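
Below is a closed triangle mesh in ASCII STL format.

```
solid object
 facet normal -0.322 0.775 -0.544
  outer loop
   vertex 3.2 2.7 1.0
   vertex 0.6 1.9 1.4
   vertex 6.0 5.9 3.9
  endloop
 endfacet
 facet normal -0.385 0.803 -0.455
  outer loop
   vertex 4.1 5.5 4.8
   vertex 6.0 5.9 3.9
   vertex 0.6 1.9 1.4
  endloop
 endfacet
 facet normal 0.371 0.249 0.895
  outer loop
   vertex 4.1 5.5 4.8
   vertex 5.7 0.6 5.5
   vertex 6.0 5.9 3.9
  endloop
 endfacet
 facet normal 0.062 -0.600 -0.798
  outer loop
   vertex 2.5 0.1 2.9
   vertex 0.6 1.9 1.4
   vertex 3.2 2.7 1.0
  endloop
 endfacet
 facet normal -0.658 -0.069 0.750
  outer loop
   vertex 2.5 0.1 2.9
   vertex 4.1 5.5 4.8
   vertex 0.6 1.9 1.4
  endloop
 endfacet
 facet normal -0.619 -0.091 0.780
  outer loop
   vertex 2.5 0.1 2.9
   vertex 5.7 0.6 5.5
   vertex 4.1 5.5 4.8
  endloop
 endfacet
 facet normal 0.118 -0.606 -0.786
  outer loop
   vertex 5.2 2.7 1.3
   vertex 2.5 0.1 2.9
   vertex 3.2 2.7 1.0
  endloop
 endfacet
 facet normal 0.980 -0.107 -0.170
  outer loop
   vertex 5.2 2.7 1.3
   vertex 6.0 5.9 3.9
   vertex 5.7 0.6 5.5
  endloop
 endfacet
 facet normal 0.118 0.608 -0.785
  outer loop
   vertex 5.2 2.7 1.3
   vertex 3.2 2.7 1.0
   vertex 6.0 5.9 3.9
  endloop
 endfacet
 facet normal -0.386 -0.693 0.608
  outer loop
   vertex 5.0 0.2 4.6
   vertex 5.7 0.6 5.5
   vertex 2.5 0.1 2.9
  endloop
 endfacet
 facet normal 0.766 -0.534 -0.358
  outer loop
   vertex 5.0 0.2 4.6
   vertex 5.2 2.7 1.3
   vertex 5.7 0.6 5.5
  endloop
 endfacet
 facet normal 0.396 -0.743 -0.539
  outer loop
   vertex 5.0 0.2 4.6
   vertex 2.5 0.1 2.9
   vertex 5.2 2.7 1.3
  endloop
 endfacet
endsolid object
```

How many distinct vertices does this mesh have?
8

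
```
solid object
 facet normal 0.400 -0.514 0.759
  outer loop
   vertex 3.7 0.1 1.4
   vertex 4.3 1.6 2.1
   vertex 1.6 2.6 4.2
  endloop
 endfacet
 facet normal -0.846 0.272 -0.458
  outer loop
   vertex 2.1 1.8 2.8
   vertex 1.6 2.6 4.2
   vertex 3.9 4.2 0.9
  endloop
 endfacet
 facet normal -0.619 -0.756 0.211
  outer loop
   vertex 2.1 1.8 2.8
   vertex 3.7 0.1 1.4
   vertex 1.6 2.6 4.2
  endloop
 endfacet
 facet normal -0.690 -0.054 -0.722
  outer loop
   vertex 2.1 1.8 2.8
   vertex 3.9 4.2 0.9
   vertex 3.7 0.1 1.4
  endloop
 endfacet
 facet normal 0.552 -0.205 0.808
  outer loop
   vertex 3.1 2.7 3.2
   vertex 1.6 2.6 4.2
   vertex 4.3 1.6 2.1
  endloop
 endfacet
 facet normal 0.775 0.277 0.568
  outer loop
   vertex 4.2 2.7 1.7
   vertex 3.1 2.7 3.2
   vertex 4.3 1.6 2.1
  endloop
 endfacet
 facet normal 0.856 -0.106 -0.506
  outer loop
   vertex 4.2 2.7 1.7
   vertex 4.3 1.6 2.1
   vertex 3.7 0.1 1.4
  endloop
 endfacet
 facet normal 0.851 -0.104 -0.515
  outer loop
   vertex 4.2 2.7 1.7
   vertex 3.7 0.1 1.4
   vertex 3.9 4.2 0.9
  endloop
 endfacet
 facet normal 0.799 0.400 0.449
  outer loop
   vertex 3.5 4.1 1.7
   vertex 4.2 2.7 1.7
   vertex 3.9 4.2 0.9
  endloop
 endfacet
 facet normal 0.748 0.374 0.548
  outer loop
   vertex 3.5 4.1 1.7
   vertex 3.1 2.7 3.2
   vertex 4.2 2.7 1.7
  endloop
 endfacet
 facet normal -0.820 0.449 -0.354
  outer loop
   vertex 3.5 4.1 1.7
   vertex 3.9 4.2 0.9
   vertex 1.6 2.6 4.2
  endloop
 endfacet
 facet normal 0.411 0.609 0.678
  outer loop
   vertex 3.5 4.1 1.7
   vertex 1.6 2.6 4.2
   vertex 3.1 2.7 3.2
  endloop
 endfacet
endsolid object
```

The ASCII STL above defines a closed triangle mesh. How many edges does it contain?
18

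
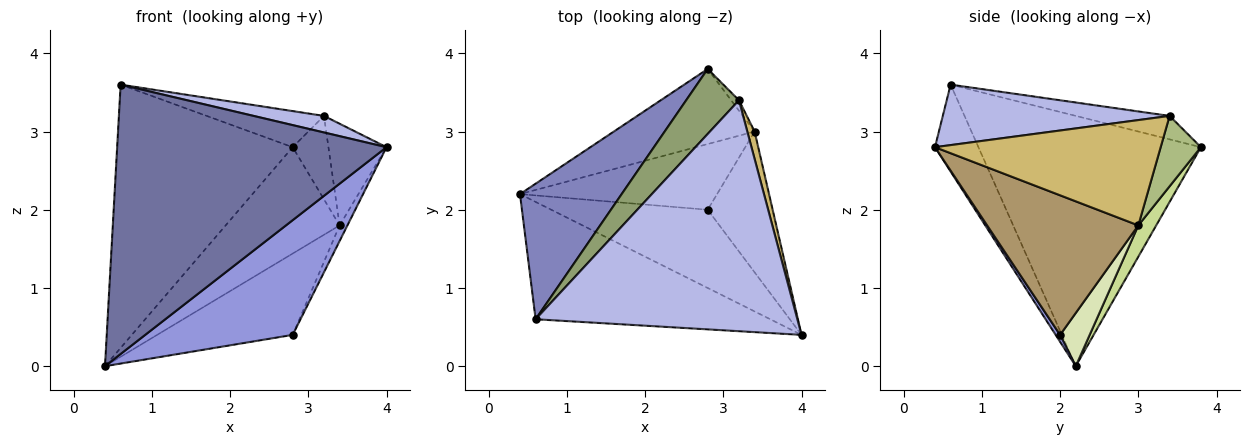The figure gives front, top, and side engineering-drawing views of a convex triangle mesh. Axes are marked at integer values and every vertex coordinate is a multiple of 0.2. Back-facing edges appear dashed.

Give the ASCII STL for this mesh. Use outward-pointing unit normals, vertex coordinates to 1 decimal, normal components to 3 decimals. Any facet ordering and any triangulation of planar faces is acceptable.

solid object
 facet normal -0.146 -0.907 -0.395
  outer loop
   vertex 0.6 0.6 3.6
   vertex 0.4 2.2 0.0
   vertex 4.0 0.4 2.8
  endloop
 endfacet
 facet normal -0.748 0.590 0.304
  outer loop
   vertex 0.6 0.6 3.6
   vertex 2.8 3.8 2.8
   vertex 0.4 2.2 0.0
  endloop
 endfacet
 facet normal 0.025 -0.826 -0.563
  outer loop
   vertex 2.8 2.0 0.4
   vertex 4.0 0.4 2.8
   vertex 0.4 2.2 0.0
  endloop
 endfacet
 facet normal 0.225 -0.070 0.972
  outer loop
   vertex 3.2 3.4 3.2
   vertex 0.6 0.6 3.6
   vertex 4.0 0.4 2.8
  endloop
 endfacet
 facet normal -0.362 0.453 0.815
  outer loop
   vertex 3.2 3.4 3.2
   vertex 2.8 3.8 2.8
   vertex 0.6 0.6 3.6
  endloop
 endfacet
 facet normal 0.745 0.662 -0.083
  outer loop
   vertex 3.4 3.0 1.8
   vertex 2.8 3.8 2.8
   vertex 3.2 3.4 3.2
  endloop
 endfacet
 facet normal 0.127 0.810 -0.572
  outer loop
   vertex 3.4 3.0 1.8
   vertex 0.4 2.2 0.0
   vertex 2.8 3.8 2.8
  endloop
 endfacet
 facet normal 0.167 0.767 -0.619
  outer loop
   vertex 3.4 3.0 1.8
   vertex 2.8 2.0 0.4
   vertex 0.4 2.2 0.0
  endloop
 endfacet
 facet normal 0.906 0.047 -0.422
  outer loop
   vertex 3.4 3.0 1.8
   vertex 4.0 0.4 2.8
   vertex 2.8 2.0 0.4
  endloop
 endfacet
 facet normal 0.966 0.249 0.067
  outer loop
   vertex 3.4 3.0 1.8
   vertex 3.2 3.4 3.2
   vertex 4.0 0.4 2.8
  endloop
 endfacet
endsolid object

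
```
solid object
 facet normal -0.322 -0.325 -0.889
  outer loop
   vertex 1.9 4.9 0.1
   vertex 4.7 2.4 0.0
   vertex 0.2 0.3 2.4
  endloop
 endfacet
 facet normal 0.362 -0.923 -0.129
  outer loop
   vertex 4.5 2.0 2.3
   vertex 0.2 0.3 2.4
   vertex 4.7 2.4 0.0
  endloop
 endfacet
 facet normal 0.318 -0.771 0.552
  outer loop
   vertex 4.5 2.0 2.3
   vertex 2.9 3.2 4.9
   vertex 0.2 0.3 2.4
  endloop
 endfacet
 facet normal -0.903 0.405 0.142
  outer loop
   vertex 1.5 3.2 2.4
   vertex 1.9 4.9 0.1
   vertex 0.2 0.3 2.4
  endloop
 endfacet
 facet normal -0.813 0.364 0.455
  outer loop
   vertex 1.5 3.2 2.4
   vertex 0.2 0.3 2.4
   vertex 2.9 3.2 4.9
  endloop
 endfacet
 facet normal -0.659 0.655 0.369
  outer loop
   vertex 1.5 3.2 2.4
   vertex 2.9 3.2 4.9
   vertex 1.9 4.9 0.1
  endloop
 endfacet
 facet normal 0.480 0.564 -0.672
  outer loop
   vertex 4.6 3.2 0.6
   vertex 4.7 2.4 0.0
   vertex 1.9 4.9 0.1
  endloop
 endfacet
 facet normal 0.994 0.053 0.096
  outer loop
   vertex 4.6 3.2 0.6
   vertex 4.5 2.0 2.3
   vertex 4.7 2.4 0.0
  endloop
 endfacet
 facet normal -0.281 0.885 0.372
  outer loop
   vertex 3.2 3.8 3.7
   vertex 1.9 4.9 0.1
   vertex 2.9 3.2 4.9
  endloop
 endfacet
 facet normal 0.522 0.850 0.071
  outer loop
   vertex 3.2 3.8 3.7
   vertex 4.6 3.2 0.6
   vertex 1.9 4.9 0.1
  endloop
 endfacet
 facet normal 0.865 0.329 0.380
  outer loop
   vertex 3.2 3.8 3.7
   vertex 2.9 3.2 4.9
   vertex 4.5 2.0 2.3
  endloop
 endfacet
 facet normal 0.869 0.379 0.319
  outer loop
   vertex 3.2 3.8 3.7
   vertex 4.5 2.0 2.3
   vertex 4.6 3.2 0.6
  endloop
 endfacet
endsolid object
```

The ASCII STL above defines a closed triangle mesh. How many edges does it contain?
18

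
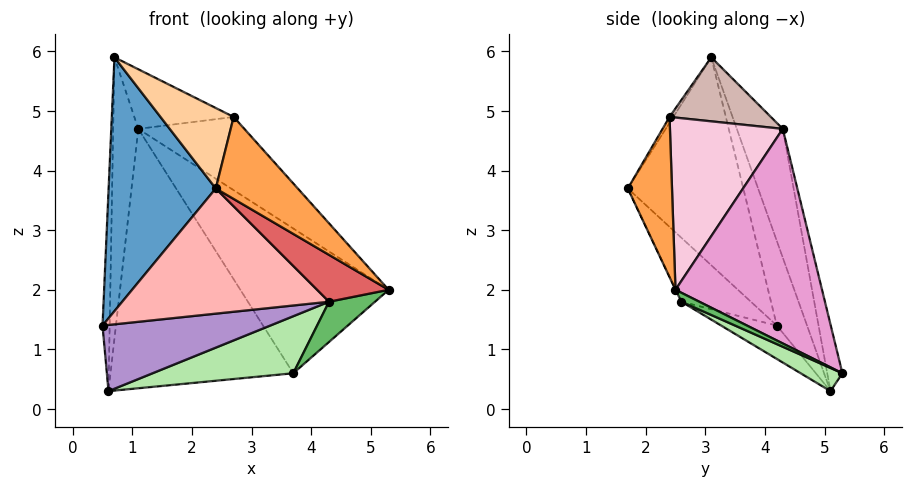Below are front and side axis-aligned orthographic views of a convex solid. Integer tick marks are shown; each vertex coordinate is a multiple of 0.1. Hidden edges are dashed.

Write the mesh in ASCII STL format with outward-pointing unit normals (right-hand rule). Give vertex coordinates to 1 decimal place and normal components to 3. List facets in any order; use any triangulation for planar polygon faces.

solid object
 facet normal -0.727 -0.674 -0.132
  outer loop
   vertex 2.4 1.7 3.7
   vertex 0.7 3.1 5.9
   vertex 0.5 4.2 1.4
  endloop
 endfacet
 facet normal -0.969 0.228 0.099
  outer loop
   vertex 0.6 5.1 0.3
   vertex 0.5 4.2 1.4
   vertex 0.7 3.1 5.9
  endloop
 endfacet
 facet normal 0.441 -0.819 0.367
  outer loop
   vertex 2.7 2.4 4.9
   vertex 2.4 1.7 3.7
   vertex 5.3 2.5 2.0
  endloop
 endfacet
 facet normal -0.044 -0.858 0.512
  outer loop
   vertex 2.7 2.4 4.9
   vertex 0.7 3.1 5.9
   vertex 2.4 1.7 3.7
  endloop
 endfacet
 facet normal 0.146 -0.375 -0.916
  outer loop
   vertex 4.3 2.6 1.8
   vertex 3.7 5.3 0.6
   vertex 5.3 2.5 2.0
  endloop
 endfacet
 facet normal 0.113 -0.382 -0.917
  outer loop
   vertex 4.3 2.6 1.8
   vertex 0.6 5.1 0.3
   vertex 3.7 5.3 0.6
  endloop
 endfacet
 facet normal -0.004 -0.902 -0.431
  outer loop
   vertex 4.3 2.6 1.8
   vertex 5.3 2.5 2.0
   vertex 2.4 1.7 3.7
  endloop
 endfacet
 facet normal -0.253 -0.752 -0.609
  outer loop
   vertex 4.3 2.6 1.8
   vertex 2.4 1.7 3.7
   vertex 0.5 4.2 1.4
  endloop
 endfacet
 facet normal -0.245 -0.739 -0.627
  outer loop
   vertex 4.3 2.6 1.8
   vertex 0.5 4.2 1.4
   vertex 0.6 5.1 0.3
  endloop
 endfacet
 facet normal -0.081 0.979 0.187
  outer loop
   vertex 1.1 4.3 4.7
   vertex 3.7 5.3 0.6
   vertex 0.6 5.1 0.3
  endloop
 endfacet
 facet normal -0.863 0.471 0.184
  outer loop
   vertex 1.1 4.3 4.7
   vertex 0.6 5.1 0.3
   vertex 0.7 3.1 5.9
  endloop
 endfacet
 facet normal 0.521 0.511 0.684
  outer loop
   vertex 1.1 4.3 4.7
   vertex 0.7 3.1 5.9
   vertex 2.7 2.4 4.9
  endloop
 endfacet
 facet normal 0.598 0.605 0.526
  outer loop
   vertex 1.1 4.3 4.7
   vertex 5.3 2.5 2.0
   vertex 3.7 5.3 0.6
  endloop
 endfacet
 facet normal 0.603 0.567 0.561
  outer loop
   vertex 1.1 4.3 4.7
   vertex 2.7 2.4 4.9
   vertex 5.3 2.5 2.0
  endloop
 endfacet
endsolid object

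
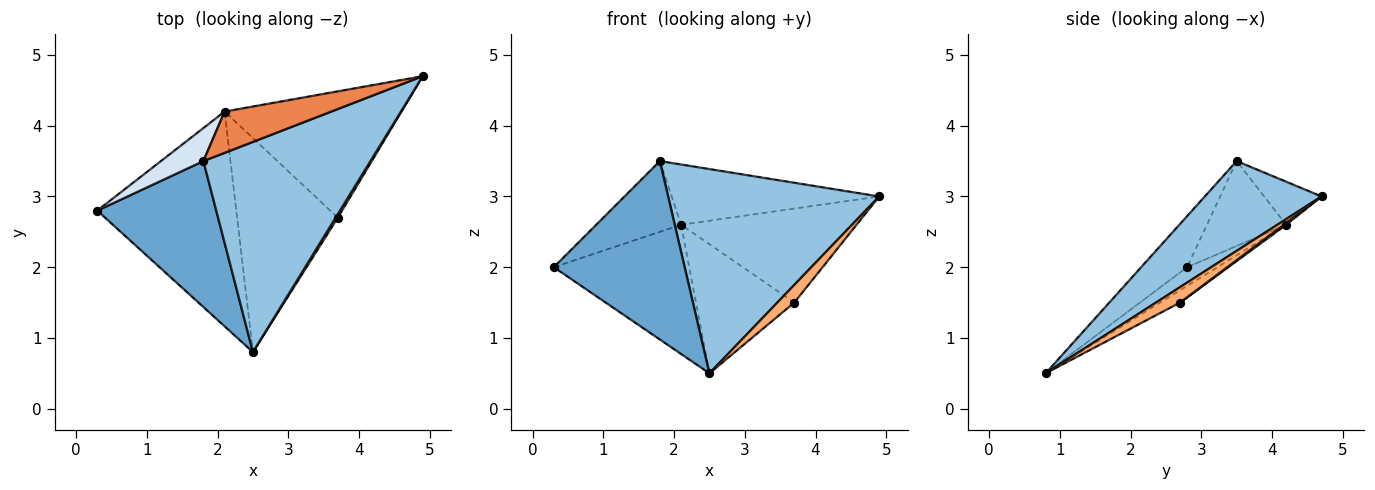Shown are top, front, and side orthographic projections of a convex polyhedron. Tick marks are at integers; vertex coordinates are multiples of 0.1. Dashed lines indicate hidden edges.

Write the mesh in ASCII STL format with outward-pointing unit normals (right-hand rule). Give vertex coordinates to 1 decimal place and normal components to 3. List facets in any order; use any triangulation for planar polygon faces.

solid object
 facet normal -0.262 -0.747 0.611
  outer loop
   vertex 1.8 3.5 3.5
   vertex 0.3 2.8 2.0
   vertex 2.5 0.8 0.5
  endloop
 endfacet
 facet normal 0.360 -0.650 0.669
  outer loop
   vertex 1.8 3.5 3.5
   vertex 2.5 0.8 0.5
   vertex 4.9 4.7 3.0
  endloop
 endfacet
 facet normal -0.115 0.512 -0.851
  outer loop
   vertex 2.1 4.2 2.6
   vertex 2.5 0.8 0.5
   vertex 0.3 2.8 2.0
  endloop
 endfacet
 facet normal -0.646 0.692 0.323
  outer loop
   vertex 2.1 4.2 2.6
   vertex 0.3 2.8 2.0
   vertex 1.8 3.5 3.5
  endloop
 endfacet
 facet normal -0.222 0.804 0.551
  outer loop
   vertex 2.1 4.2 2.6
   vertex 1.8 3.5 3.5
   vertex 4.9 4.7 3.0
  endloop
 endfacet
 facet normal 0.812 -0.573 0.115
  outer loop
   vertex 3.7 2.7 1.5
   vertex 4.9 4.7 3.0
   vertex 2.5 0.8 0.5
  endloop
 endfacet
 facet normal 0.008 0.597 -0.802
  outer loop
   vertex 3.7 2.7 1.5
   vertex 2.1 4.2 2.6
   vertex 4.9 4.7 3.0
  endloop
 endfacet
 facet normal -0.104 0.514 -0.852
  outer loop
   vertex 3.7 2.7 1.5
   vertex 2.5 0.8 0.5
   vertex 2.1 4.2 2.6
  endloop
 endfacet
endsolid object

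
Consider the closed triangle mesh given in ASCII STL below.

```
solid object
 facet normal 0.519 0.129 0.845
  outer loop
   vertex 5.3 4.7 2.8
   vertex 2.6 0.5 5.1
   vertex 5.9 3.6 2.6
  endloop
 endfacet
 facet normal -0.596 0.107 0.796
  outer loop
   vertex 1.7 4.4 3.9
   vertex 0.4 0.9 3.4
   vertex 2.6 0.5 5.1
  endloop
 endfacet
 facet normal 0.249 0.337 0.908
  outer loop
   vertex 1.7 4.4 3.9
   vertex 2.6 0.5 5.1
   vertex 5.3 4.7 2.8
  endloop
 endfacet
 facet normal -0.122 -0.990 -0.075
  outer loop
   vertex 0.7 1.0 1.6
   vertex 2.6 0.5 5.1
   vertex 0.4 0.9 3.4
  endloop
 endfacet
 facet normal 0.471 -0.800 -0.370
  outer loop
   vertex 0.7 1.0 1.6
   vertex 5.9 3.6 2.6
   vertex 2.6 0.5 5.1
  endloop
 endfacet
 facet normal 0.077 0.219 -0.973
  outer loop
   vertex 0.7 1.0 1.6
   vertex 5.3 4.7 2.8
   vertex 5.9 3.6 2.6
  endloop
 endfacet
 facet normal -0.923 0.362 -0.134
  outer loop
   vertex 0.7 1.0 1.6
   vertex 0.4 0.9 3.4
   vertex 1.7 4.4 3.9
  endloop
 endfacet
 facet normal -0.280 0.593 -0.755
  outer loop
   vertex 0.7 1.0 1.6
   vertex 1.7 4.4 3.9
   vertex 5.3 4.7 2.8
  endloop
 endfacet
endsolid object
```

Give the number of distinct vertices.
6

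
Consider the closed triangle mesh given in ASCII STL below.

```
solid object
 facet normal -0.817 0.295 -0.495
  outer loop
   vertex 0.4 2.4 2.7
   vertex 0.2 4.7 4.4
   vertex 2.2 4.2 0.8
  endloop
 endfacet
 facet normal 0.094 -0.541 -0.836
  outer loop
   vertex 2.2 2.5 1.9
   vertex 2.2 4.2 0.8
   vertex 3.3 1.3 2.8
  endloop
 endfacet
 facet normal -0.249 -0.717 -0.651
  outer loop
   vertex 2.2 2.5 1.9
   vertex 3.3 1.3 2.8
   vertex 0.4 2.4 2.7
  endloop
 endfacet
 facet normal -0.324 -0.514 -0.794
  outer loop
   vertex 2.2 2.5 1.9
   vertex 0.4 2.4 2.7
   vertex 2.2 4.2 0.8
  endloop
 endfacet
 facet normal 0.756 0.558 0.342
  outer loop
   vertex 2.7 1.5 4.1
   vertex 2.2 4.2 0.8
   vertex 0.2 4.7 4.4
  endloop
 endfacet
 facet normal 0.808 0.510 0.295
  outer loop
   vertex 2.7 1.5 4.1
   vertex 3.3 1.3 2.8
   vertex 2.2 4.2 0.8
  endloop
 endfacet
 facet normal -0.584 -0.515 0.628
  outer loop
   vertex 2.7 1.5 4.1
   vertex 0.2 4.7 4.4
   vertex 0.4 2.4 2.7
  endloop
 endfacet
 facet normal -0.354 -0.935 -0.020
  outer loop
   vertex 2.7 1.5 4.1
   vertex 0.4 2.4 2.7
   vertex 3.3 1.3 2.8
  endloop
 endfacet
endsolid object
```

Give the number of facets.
8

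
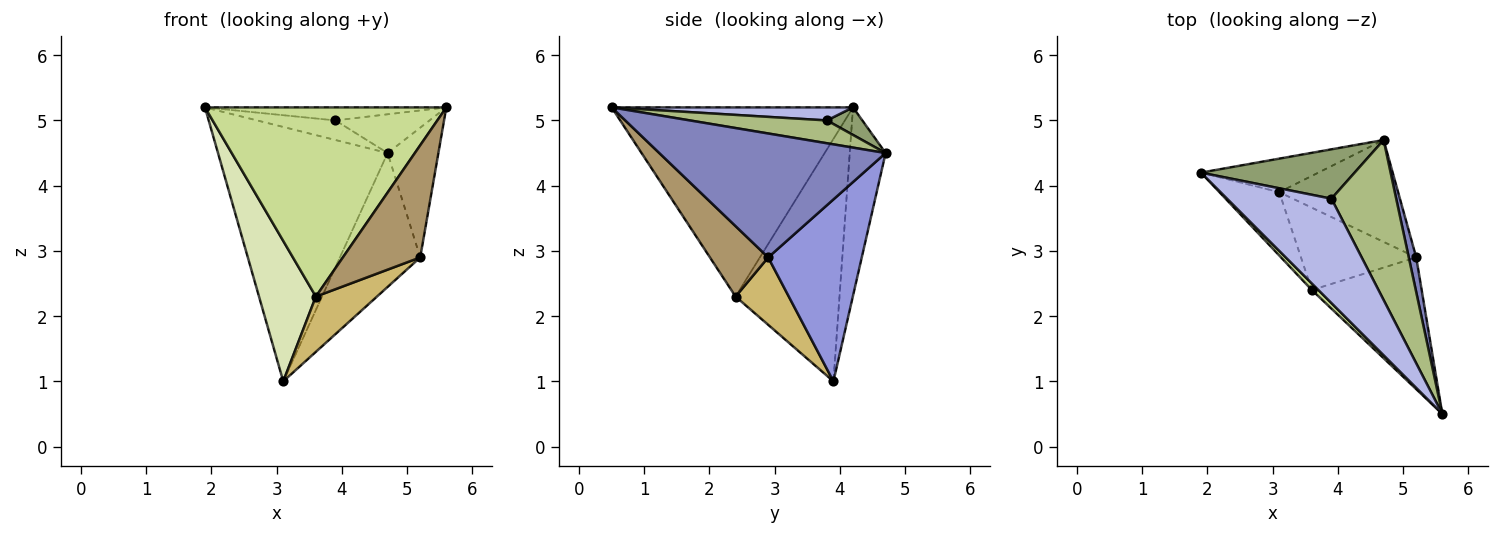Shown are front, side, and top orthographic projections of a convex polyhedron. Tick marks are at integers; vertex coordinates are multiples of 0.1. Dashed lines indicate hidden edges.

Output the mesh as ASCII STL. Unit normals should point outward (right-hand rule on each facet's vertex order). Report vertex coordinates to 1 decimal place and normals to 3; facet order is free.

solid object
 facet normal -0.205 0.970 -0.128
  outer loop
   vertex 3.1 3.9 1.0
   vertex 1.9 4.2 5.2
   vertex 4.7 4.7 4.5
  endloop
 endfacet
 facet normal 0.974 0.218 0.059
  outer loop
   vertex 5.2 2.9 2.9
   vertex 4.7 4.7 4.5
   vertex 5.6 0.5 5.2
  endloop
 endfacet
 facet normal 0.680 0.584 -0.444
  outer loop
   vertex 5.2 2.9 2.9
   vertex 3.1 3.9 1.0
   vertex 4.7 4.7 4.5
  endloop
 endfacet
 facet normal 0.123 0.123 0.985
  outer loop
   vertex 3.9 3.8 5.0
   vertex 1.9 4.2 5.2
   vertex 5.6 0.5 5.2
  endloop
 endfacet
 facet normal 0.164 0.363 0.917
  outer loop
   vertex 3.9 3.8 5.0
   vertex 4.7 4.7 4.5
   vertex 1.9 4.2 5.2
  endloop
 endfacet
 facet normal 0.324 0.223 0.919
  outer loop
   vertex 3.9 3.8 5.0
   vertex 5.6 0.5 5.2
   vertex 4.7 4.7 4.5
  endloop
 endfacet
 facet normal -0.707 -0.707 0.024
  outer loop
   vertex 3.6 2.4 2.3
   vertex 5.6 0.5 5.2
   vertex 1.9 4.2 5.2
  endloop
 endfacet
 facet normal -0.857 -0.469 -0.211
  outer loop
   vertex 3.6 2.4 2.3
   vertex 1.9 4.2 5.2
   vertex 3.1 3.9 1.0
  endloop
 endfacet
 facet normal 0.439 -0.583 -0.684
  outer loop
   vertex 3.6 2.4 2.3
   vertex 5.2 2.9 2.9
   vertex 5.6 0.5 5.2
  endloop
 endfacet
 facet normal 0.437 -0.502 -0.747
  outer loop
   vertex 3.6 2.4 2.3
   vertex 3.1 3.9 1.0
   vertex 5.2 2.9 2.9
  endloop
 endfacet
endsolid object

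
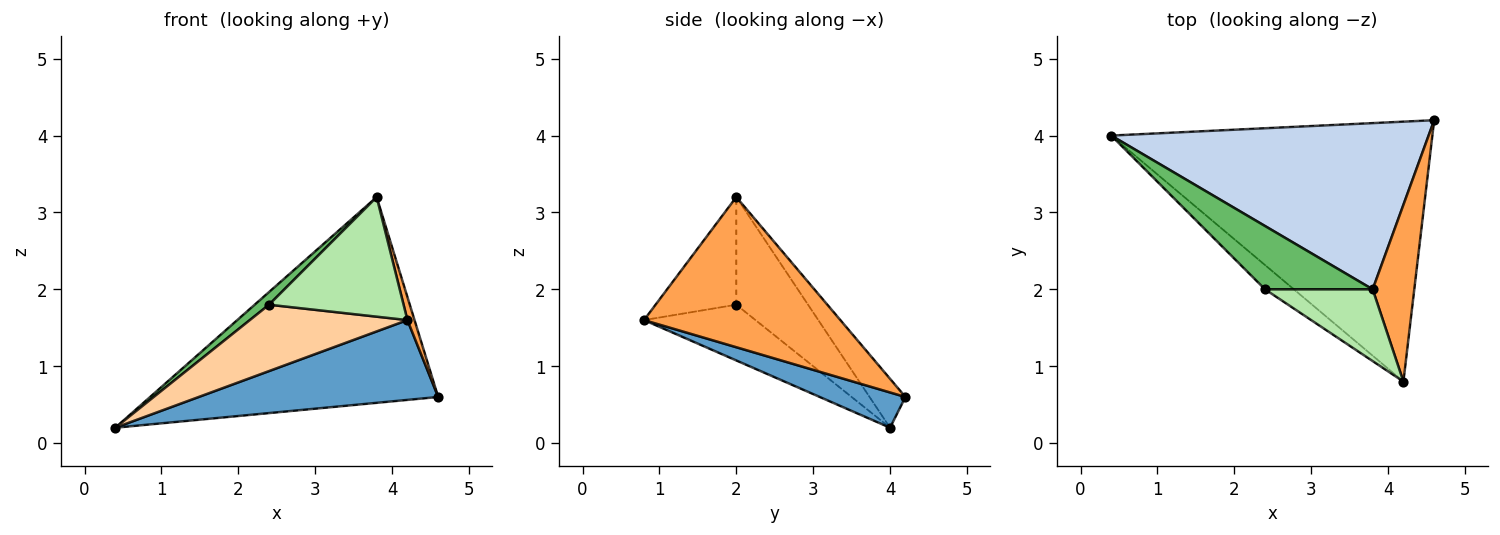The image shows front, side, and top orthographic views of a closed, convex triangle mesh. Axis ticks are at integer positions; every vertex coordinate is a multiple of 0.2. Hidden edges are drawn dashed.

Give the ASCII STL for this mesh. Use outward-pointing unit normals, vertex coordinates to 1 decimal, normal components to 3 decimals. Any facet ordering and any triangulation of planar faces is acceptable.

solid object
 facet normal 0.104 -0.292 -0.951
  outer loop
   vertex 4.2 0.8 1.6
   vertex 0.4 4.0 0.2
   vertex 4.6 4.2 0.6
  endloop
 endfacet
 facet normal -0.096 0.774 0.625
  outer loop
   vertex 3.8 2.0 3.2
   vertex 4.6 4.2 0.6
   vertex 0.4 4.0 0.2
  endloop
 endfacet
 facet normal 0.963 -0.035 0.267
  outer loop
   vertex 3.8 2.0 3.2
   vertex 4.2 0.8 1.6
   vertex 4.6 4.2 0.6
  endloop
 endfacet
 facet normal -0.553 -0.782 -0.286
  outer loop
   vertex 2.4 2.0 1.8
   vertex 0.4 4.0 0.2
   vertex 4.2 0.8 1.6
  endloop
 endfacet
 facet normal -0.700 -0.140 0.700
  outer loop
   vertex 2.4 2.0 1.8
   vertex 3.8 2.0 3.2
   vertex 0.4 4.0 0.2
  endloop
 endfacet
 facet normal -0.457 -0.762 0.457
  outer loop
   vertex 2.4 2.0 1.8
   vertex 4.2 0.8 1.6
   vertex 3.8 2.0 3.2
  endloop
 endfacet
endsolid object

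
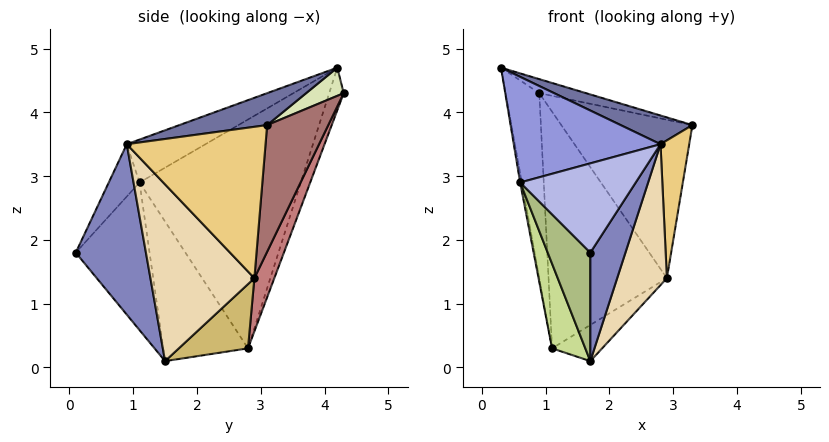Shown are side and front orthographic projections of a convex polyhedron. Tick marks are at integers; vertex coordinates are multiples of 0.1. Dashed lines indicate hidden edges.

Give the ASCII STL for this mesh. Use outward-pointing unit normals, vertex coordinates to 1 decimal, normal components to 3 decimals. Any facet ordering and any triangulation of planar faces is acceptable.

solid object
 facet normal 0.221 -0.181 0.958
  outer loop
   vertex 2.8 0.9 3.5
   vertex 3.3 3.1 3.8
   vertex 0.3 4.2 4.7
  endloop
 endfacet
 facet normal 0.839 -0.420 -0.346
  outer loop
   vertex 2.8 0.9 3.5
   vertex 1.7 0.1 1.8
   vertex 1.7 1.5 0.1
  endloop
 endfacet
 facet normal -0.270 -0.503 0.821
  outer loop
   vertex 0.6 1.1 2.9
   vertex 2.8 0.9 3.5
   vertex 0.3 4.2 4.7
  endloop
 endfacet
 facet normal -0.219 -0.821 0.528
  outer loop
   vertex 0.6 1.1 2.9
   vertex 1.7 0.1 1.8
   vertex 2.8 0.9 3.5
  endloop
 endfacet
 facet normal -0.983 0.011 -0.182
  outer loop
   vertex 0.6 1.1 2.9
   vertex 0.3 4.2 4.7
   vertex 1.1 2.8 0.3
  endloop
 endfacet
 facet normal -0.801 -0.462 -0.381
  outer loop
   vertex 0.6 1.1 2.9
   vertex 1.7 1.5 0.1
   vertex 1.7 0.1 1.8
  endloop
 endfacet
 facet normal -0.859 -0.337 -0.386
  outer loop
   vertex 0.6 1.1 2.9
   vertex 1.1 2.8 0.3
   vertex 1.7 1.5 0.1
  endloop
 endfacet
 facet normal 0.414 0.516 0.750
  outer loop
   vertex 0.9 4.3 4.3
   vertex 0.3 4.2 4.7
   vertex 3.3 3.1 3.8
  endloop
 endfacet
 facet normal -0.372 0.863 -0.342
  outer loop
   vertex 0.9 4.3 4.3
   vertex 1.1 2.8 0.3
   vertex 0.3 4.2 4.7
  endloop
 endfacet
 facet normal 0.476 0.344 -0.810
  outer loop
   vertex 2.9 2.9 1.4
   vertex 1.7 1.5 0.1
   vertex 1.1 2.8 0.3
  endloop
 endfacet
 facet normal 0.969 -0.200 -0.145
  outer loop
   vertex 2.9 2.9 1.4
   vertex 3.3 3.1 3.8
   vertex 2.8 0.9 3.5
  endloop
 endfacet
 facet normal 0.847 -0.405 -0.345
  outer loop
   vertex 2.9 2.9 1.4
   vertex 2.8 0.9 3.5
   vertex 1.7 1.5 0.1
  endloop
 endfacet
 facet normal 0.418 0.897 -0.144
  outer loop
   vertex 2.9 2.9 1.4
   vertex 0.9 4.3 4.3
   vertex 3.3 3.1 3.8
  endloop
 endfacet
 facet normal 0.156 0.927 -0.340
  outer loop
   vertex 2.9 2.9 1.4
   vertex 1.1 2.8 0.3
   vertex 0.9 4.3 4.3
  endloop
 endfacet
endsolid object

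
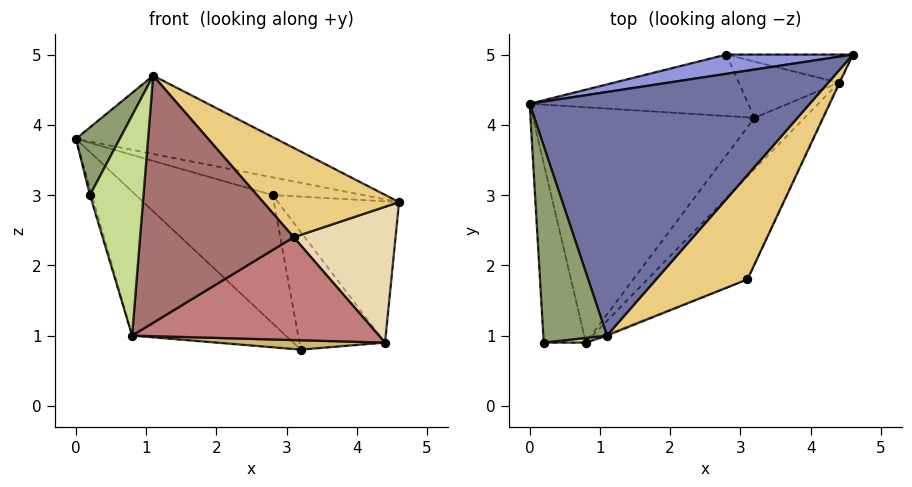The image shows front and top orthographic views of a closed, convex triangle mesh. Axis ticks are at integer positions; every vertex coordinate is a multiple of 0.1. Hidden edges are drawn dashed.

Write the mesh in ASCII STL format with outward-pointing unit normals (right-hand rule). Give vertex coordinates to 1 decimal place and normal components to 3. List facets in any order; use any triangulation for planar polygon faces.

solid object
 facet normal 0.138 0.303 0.943
  outer loop
   vertex 1.1 1.0 4.7
   vertex 4.6 5.0 2.9
   vertex 0.0 4.3 3.8
  endloop
 endfacet
 facet normal -0.609 0.414 -0.677
  outer loop
   vertex 0.8 0.9 1.0
   vertex 0.0 4.3 3.8
   vertex 3.2 4.1 0.8
  endloop
 endfacet
 facet normal 0.041 0.677 0.735
  outer loop
   vertex 2.8 5.0 3.0
   vertex 0.0 4.3 3.8
   vertex 4.6 5.0 2.9
  endloop
 endfacet
 facet normal -0.329 0.851 -0.408
  outer loop
   vertex 2.8 5.0 3.0
   vertex 3.2 4.1 0.8
   vertex 0.0 4.3 3.8
  endloop
 endfacet
 facet normal -0.868 -0.161 0.469
  outer loop
   vertex 0.2 0.9 3.0
   vertex 1.1 1.0 4.7
   vertex 0.0 4.3 3.8
  endloop
 endfacet
 facet normal -0.958 0.011 -0.287
  outer loop
   vertex 0.2 0.9 3.0
   vertex 0.0 4.3 3.8
   vertex 0.8 0.9 1.0
  endloop
 endfacet
 facet normal 0.071 -0.997 0.021
  outer loop
   vertex 0.2 0.9 3.0
   vertex 0.8 0.9 1.0
   vertex 1.1 1.0 4.7
  endloop
 endfacet
 facet normal -0.011 0.981 -0.195
  outer loop
   vertex 4.4 4.6 0.9
   vertex 2.8 5.0 3.0
   vertex 4.6 5.0 2.9
  endloop
 endfacet
 facet normal -0.322 0.854 -0.408
  outer loop
   vertex 4.4 4.6 0.9
   vertex 3.2 4.1 0.8
   vertex 2.8 5.0 3.0
  endloop
 endfacet
 facet normal 0.155 -0.177 -0.972
  outer loop
   vertex 4.4 4.6 0.9
   vertex 0.8 0.9 1.0
   vertex 3.2 4.1 0.8
  endloop
 endfacet
 facet normal 0.750 -0.430 0.503
  outer loop
   vertex 3.1 1.8 2.4
   vertex 4.6 5.0 2.9
   vertex 1.1 1.0 4.7
  endloop
 endfacet
 facet normal 0.906 -0.424 -0.006
  outer loop
   vertex 3.1 1.8 2.4
   vertex 4.4 4.6 0.9
   vertex 4.6 5.0 2.9
  endloop
 endfacet
 facet normal 0.367 -0.930 -0.005
  outer loop
   vertex 3.1 1.8 2.4
   vertex 1.1 1.0 4.7
   vertex 0.8 0.9 1.0
  endloop
 endfacet
 facet normal 0.577 -0.577 -0.577
  outer loop
   vertex 3.1 1.8 2.4
   vertex 0.8 0.9 1.0
   vertex 4.4 4.6 0.9
  endloop
 endfacet
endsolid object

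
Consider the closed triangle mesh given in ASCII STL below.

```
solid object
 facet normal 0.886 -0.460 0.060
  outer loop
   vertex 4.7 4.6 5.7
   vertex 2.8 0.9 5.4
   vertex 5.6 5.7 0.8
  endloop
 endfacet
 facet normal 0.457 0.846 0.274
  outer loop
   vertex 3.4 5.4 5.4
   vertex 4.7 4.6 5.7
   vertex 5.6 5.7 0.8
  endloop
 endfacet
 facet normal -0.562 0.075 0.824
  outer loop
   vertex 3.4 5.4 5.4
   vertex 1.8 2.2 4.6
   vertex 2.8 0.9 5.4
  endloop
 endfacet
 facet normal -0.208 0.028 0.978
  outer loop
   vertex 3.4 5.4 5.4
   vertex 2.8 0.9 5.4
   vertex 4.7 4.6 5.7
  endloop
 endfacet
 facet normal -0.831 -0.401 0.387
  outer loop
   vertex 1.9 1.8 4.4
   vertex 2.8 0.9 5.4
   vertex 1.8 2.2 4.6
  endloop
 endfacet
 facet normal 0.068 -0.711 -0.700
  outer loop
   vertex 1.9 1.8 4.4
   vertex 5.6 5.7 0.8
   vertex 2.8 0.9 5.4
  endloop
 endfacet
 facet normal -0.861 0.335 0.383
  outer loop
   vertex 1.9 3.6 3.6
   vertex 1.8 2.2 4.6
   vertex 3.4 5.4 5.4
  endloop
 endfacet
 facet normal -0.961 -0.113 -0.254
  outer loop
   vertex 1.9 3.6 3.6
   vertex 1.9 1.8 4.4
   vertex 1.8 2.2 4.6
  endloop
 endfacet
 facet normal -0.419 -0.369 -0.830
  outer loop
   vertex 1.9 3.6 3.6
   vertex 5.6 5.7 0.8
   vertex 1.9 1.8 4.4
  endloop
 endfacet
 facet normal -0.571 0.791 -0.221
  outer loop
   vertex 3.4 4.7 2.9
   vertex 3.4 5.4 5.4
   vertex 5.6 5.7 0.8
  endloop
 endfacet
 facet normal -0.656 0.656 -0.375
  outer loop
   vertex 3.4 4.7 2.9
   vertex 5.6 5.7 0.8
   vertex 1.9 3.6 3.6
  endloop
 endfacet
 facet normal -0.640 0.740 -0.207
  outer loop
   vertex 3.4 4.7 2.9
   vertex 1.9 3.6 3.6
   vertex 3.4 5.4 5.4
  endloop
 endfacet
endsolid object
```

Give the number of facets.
12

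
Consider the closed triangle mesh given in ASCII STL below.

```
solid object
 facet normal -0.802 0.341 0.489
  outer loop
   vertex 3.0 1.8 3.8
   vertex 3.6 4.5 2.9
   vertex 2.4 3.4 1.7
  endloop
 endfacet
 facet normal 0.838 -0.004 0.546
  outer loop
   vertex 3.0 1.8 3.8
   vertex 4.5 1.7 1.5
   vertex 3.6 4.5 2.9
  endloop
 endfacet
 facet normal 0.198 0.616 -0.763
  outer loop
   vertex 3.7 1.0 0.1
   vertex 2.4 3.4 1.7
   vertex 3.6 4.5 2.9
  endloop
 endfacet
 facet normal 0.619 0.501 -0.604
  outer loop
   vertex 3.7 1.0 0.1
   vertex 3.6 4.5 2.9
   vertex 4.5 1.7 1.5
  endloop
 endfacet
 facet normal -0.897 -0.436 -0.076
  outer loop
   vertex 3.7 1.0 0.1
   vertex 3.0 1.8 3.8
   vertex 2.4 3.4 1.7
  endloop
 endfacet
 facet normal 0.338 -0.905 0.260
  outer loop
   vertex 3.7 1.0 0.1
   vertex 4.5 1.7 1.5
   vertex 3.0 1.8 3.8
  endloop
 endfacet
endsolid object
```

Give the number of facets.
6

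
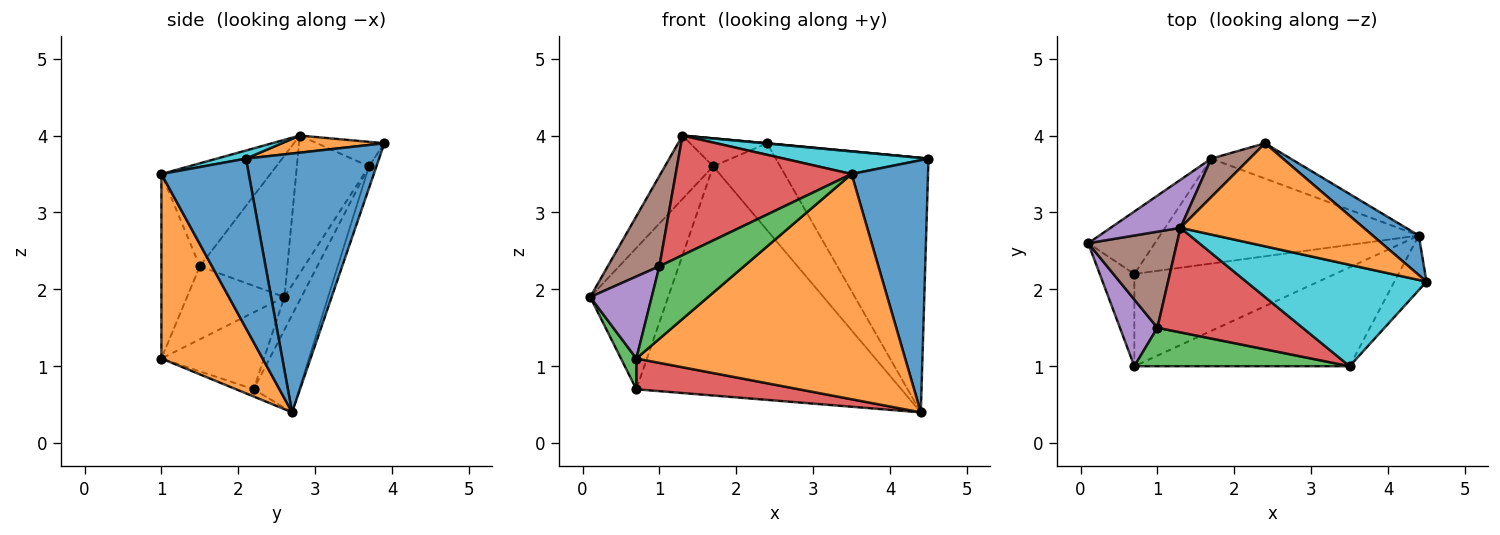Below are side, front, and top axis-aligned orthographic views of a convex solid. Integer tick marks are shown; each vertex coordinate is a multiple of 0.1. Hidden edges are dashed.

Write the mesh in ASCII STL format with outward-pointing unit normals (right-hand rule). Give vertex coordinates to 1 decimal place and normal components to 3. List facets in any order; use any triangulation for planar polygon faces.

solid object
 facet normal 0.653 0.749 0.116
  outer loop
   vertex 4.4 2.7 0.4
   vertex 2.4 3.9 3.9
   vertex 4.5 2.1 3.7
  endloop
 endfacet
 facet normal 0.093 -0.002 0.996
  outer loop
   vertex 1.3 2.8 4.0
   vertex 4.5 2.1 3.7
   vertex 2.4 3.9 3.9
  endloop
 endfacet
 facet normal -0.904 -0.136 -0.407
  outer loop
   vertex 0.7 2.2 0.7
   vertex 0.7 1.0 1.1
   vertex 0.1 2.6 1.9
  endloop
 endfacet
 facet normal -0.034 -0.316 -0.948
  outer loop
   vertex 0.7 2.2 0.7
   vertex 4.4 2.7 0.4
   vertex 0.7 1.0 1.1
  endloop
 endfacet
 facet normal -0.765 0.513 0.389
  outer loop
   vertex 1.7 3.7 3.6
   vertex 0.1 2.6 1.9
   vertex 1.3 2.8 4.0
  endloop
 endfacet
 facet normal -0.458 0.523 0.719
  outer loop
   vertex 1.7 3.7 3.6
   vertex 1.3 2.8 4.0
   vertex 2.4 3.9 3.9
  endloop
 endfacet
 facet normal -0.195 0.897 -0.397
  outer loop
   vertex 1.7 3.7 3.6
   vertex 0.7 2.2 0.7
   vertex 0.1 2.6 1.9
  endloop
 endfacet
 facet normal -0.103 0.921 -0.375
  outer loop
   vertex 1.7 3.7 3.6
   vertex 2.4 3.9 3.9
   vertex 4.4 2.7 0.4
  endloop
 endfacet
 facet normal -0.155 0.898 -0.411
  outer loop
   vertex 1.7 3.7 3.6
   vertex 4.4 2.7 0.4
   vertex 0.7 2.2 0.7
  endloop
 endfacet
 facet normal 0.044 -0.217 0.975
  outer loop
   vertex 3.5 1.0 3.5
   vertex 4.5 2.1 3.7
   vertex 1.3 2.8 4.0
  endloop
 endfacet
 facet normal 0.745 -0.652 -0.141
  outer loop
   vertex 3.5 1.0 3.5
   vertex 4.4 2.7 0.4
   vertex 4.5 2.1 3.7
  endloop
 endfacet
 facet normal 0.326 -0.866 -0.380
  outer loop
   vertex 3.5 1.0 3.5
   vertex 0.7 1.0 1.1
   vertex 4.4 2.7 0.4
  endloop
 endfacet
 facet normal -0.373 -0.820 0.435
  outer loop
   vertex 1.0 1.5 2.3
   vertex 0.7 1.0 1.1
   vertex 3.5 1.0 3.5
  endloop
 endfacet
 facet normal -0.423 -0.682 0.596
  outer loop
   vertex 1.0 1.5 2.3
   vertex 3.5 1.0 3.5
   vertex 1.3 2.8 4.0
  endloop
 endfacet
 facet normal -0.776 -0.490 0.398
  outer loop
   vertex 1.0 1.5 2.3
   vertex 0.1 2.6 1.9
   vertex 0.7 1.0 1.1
  endloop
 endfacet
 facet normal -0.758 -0.447 0.476
  outer loop
   vertex 1.0 1.5 2.3
   vertex 1.3 2.8 4.0
   vertex 0.1 2.6 1.9
  endloop
 endfacet
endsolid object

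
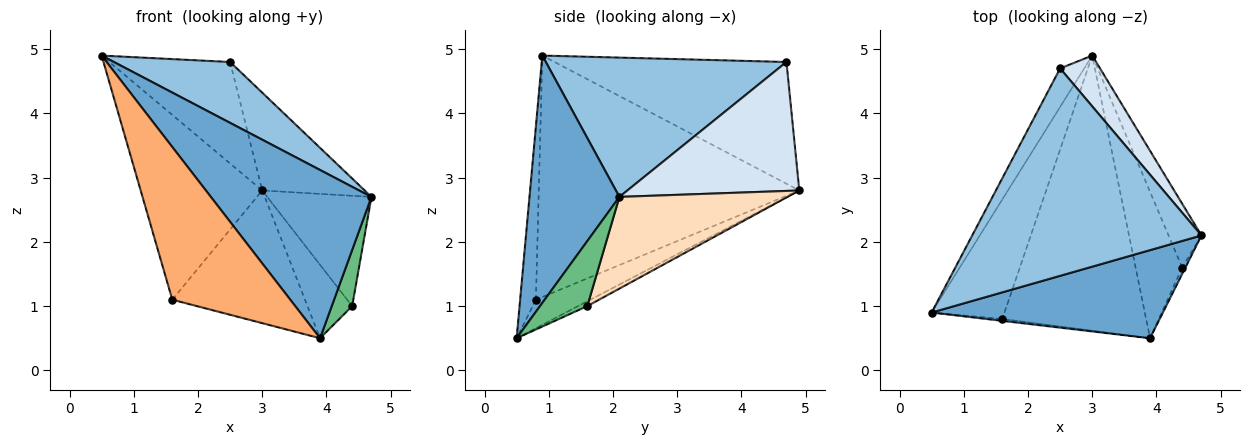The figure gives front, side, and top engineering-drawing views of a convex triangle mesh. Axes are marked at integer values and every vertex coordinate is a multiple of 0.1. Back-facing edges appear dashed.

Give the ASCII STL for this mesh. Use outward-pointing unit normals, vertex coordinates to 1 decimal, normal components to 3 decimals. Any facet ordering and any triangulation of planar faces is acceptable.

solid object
 facet normal 0.444 -0.794 0.416
  outer loop
   vertex 3.9 0.5 0.5
   vertex 4.7 2.1 2.7
   vertex 0.5 0.9 4.9
  endloop
 endfacet
 facet normal 0.504 -0.243 0.829
  outer loop
   vertex 2.5 4.7 4.8
   vertex 0.5 0.9 4.9
   vertex 4.7 2.1 2.7
  endloop
 endfacet
 facet normal -0.873 0.455 -0.173
  outer loop
   vertex 2.5 4.7 4.8
   vertex 3.0 4.9 2.8
   vertex 0.5 0.9 4.9
  endloop
 endfacet
 facet normal 0.830 0.495 0.257
  outer loop
   vertex 2.5 4.7 4.8
   vertex 4.7 2.1 2.7
   vertex 3.0 4.9 2.8
  endloop
 endfacet
 facet normal -0.874 0.408 -0.264
  outer loop
   vertex 1.6 0.8 1.1
   vertex 0.5 0.9 4.9
   vertex 3.0 4.9 2.8
  endloop
 endfacet
 facet normal -0.132 -0.991 -0.012
  outer loop
   vertex 1.6 0.8 1.1
   vertex 3.9 0.5 0.5
   vertex 0.5 0.9 4.9
  endloop
 endfacet
 facet normal -0.176 0.428 -0.887
  outer loop
   vertex 1.6 0.8 1.1
   vertex 3.0 4.9 2.8
   vertex 3.9 0.5 0.5
  endloop
 endfacet
 facet normal 0.813 0.504 -0.292
  outer loop
   vertex 4.4 1.6 1.0
   vertex 3.0 4.9 2.8
   vertex 4.7 2.1 2.7
  endloop
 endfacet
 facet normal 0.917 -0.396 -0.045
  outer loop
   vertex 4.4 1.6 1.0
   vertex 4.7 2.1 2.7
   vertex 3.9 0.5 0.5
  endloop
 endfacet
 facet normal -0.092 0.446 -0.890
  outer loop
   vertex 4.4 1.6 1.0
   vertex 3.9 0.5 0.5
   vertex 3.0 4.9 2.8
  endloop
 endfacet
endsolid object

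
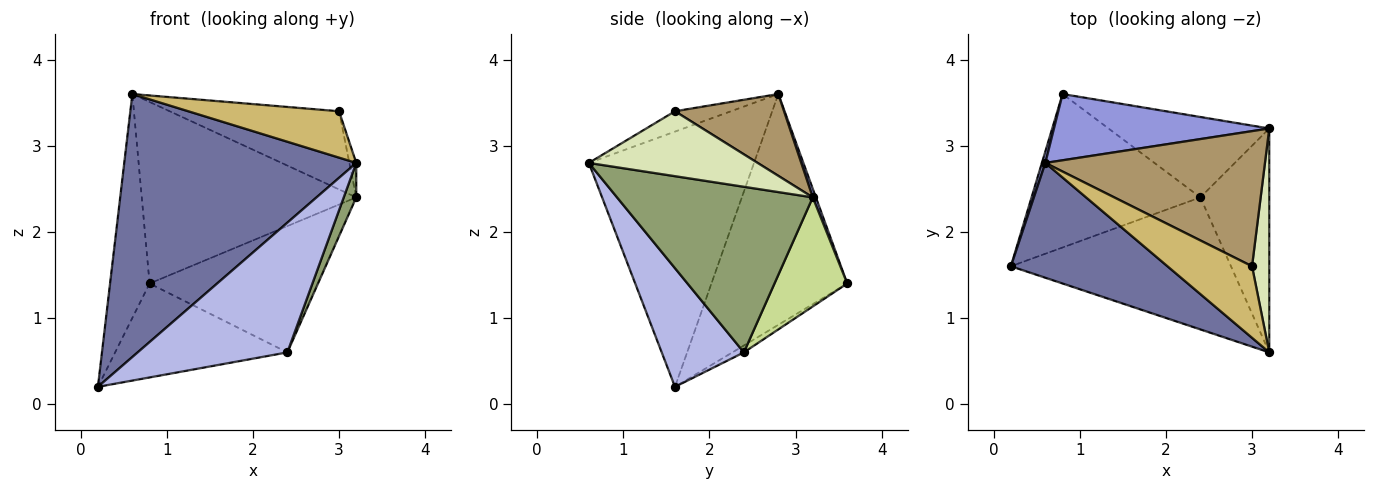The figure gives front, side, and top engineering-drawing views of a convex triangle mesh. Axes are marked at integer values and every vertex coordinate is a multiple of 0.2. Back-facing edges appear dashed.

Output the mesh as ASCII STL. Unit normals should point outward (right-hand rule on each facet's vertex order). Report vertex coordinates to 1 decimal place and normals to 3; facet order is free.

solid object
 facet normal -0.546 -0.768 0.335
  outer loop
   vertex 0.6 2.8 3.6
   vertex 0.2 1.6 0.2
   vertex 3.2 0.6 2.8
  endloop
 endfacet
 facet normal -0.960 0.279 0.014
  outer loop
   vertex 0.8 3.6 1.4
   vertex 0.2 1.6 0.2
   vertex 0.6 2.8 3.6
  endloop
 endfacet
 facet normal 0.014 0.939 0.343
  outer loop
   vertex 0.8 3.6 1.4
   vertex 0.6 2.8 3.6
   vertex 3.2 3.2 2.4
  endloop
 endfacet
 facet normal 0.359 -0.654 -0.666
  outer loop
   vertex 2.4 2.4 0.6
   vertex 3.2 0.6 2.8
   vertex 0.2 1.6 0.2
  endloop
 endfacet
 facet normal 0.922 -0.059 -0.383
  outer loop
   vertex 2.4 2.4 0.6
   vertex 3.2 3.2 2.4
   vertex 3.2 0.6 2.8
  endloop
 endfacet
 facet normal -0.035 0.522 -0.852
  outer loop
   vertex 2.4 2.4 0.6
   vertex 0.2 1.6 0.2
   vertex 0.8 3.6 1.4
  endloop
 endfacet
 facet normal 0.342 0.793 -0.504
  outer loop
   vertex 2.4 2.4 0.6
   vertex 0.8 3.6 1.4
   vertex 3.2 3.2 2.4
  endloop
 endfacet
 facet normal 0.966 0.039 0.256
  outer loop
   vertex 3.0 1.6 3.4
   vertex 3.2 0.6 2.8
   vertex 3.2 3.2 2.4
  endloop
 endfacet
 facet normal 0.307 0.477 0.824
  outer loop
   vertex 3.0 1.6 3.4
   vertex 3.2 3.2 2.4
   vertex 0.6 2.8 3.6
  endloop
 endfacet
 facet normal -0.198 -0.533 0.823
  outer loop
   vertex 3.0 1.6 3.4
   vertex 0.6 2.8 3.6
   vertex 3.2 0.6 2.8
  endloop
 endfacet
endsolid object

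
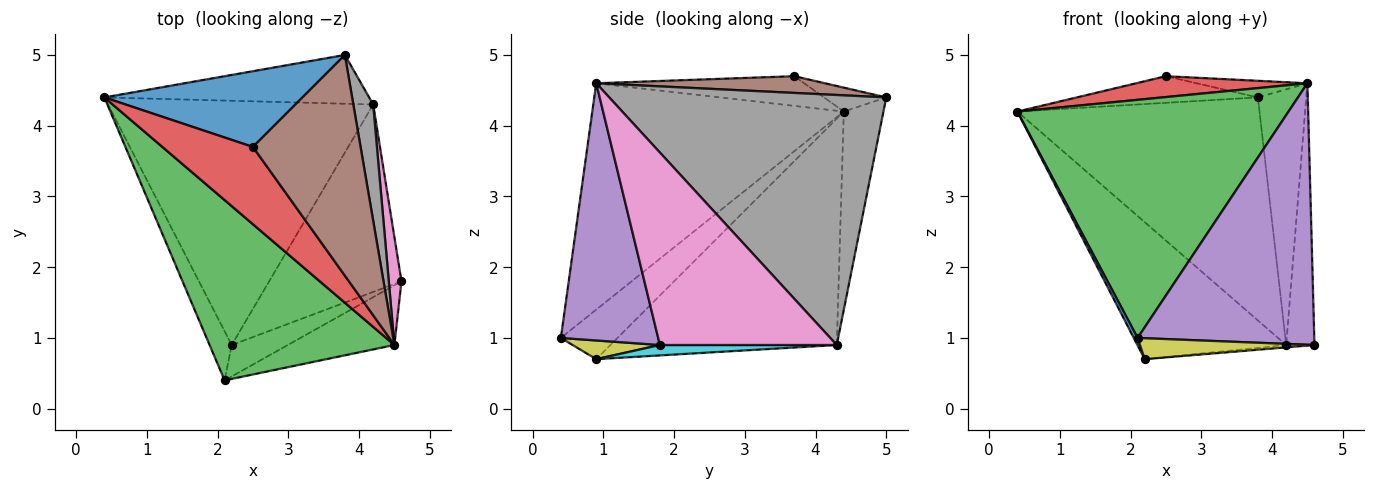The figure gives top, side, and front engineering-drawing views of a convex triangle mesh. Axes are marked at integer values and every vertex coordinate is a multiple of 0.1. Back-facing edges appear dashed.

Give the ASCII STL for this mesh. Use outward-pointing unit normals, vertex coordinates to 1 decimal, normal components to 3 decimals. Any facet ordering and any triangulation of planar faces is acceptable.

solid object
 facet normal -0.113 0.330 0.937
  outer loop
   vertex 3.8 5.0 4.4
   vertex 0.4 4.4 4.2
   vertex 2.5 3.7 4.7
  endloop
 endfacet
 facet normal -0.158 0.965 -0.211
  outer loop
   vertex 4.2 4.3 0.9
   vertex 0.4 4.4 4.2
   vertex 3.8 5.0 4.4
  endloop
 endfacet
 facet normal -0.595 -0.641 0.485
  outer loop
   vertex 4.5 0.9 4.6
   vertex 0.4 4.4 4.2
   vertex 2.1 0.4 1.0
  endloop
 endfacet
 facet normal -0.302 -0.249 0.920
  outer loop
   vertex 4.5 0.9 4.6
   vertex 2.5 3.7 4.7
   vertex 0.4 4.4 4.2
  endloop
 endfacet
 facet normal 0.473 -0.859 -0.196
  outer loop
   vertex 4.5 0.9 4.6
   vertex 2.1 0.4 1.0
   vertex 4.6 1.8 0.9
  endloop
 endfacet
 facet normal 0.153 0.074 0.985
  outer loop
   vertex 4.5 0.9 4.6
   vertex 3.8 5.0 4.4
   vertex 2.5 3.7 4.7
  endloop
 endfacet
 facet normal 0.985 0.158 0.065
  outer loop
   vertex 4.5 0.9 4.6
   vertex 4.6 1.8 0.9
   vertex 4.2 4.3 0.9
  endloop
 endfacet
 facet normal 0.982 0.171 0.078
  outer loop
   vertex 4.5 0.9 4.6
   vertex 4.2 4.3 0.9
   vertex 3.8 5.0 4.4
  endloop
 endfacet
 facet normal 0.267 -0.535 -0.802
  outer loop
   vertex 2.2 0.9 0.7
   vertex 4.6 1.8 0.9
   vertex 2.1 0.4 1.0
  endloop
 endfacet
 facet normal 0.078 0.013 -0.997
  outer loop
   vertex 2.2 0.9 0.7
   vertex 4.2 4.3 0.9
   vertex 4.6 1.8 0.9
  endloop
 endfacet
 facet normal -0.911 -0.062 -0.407
  outer loop
   vertex 2.2 0.9 0.7
   vertex 2.1 0.4 1.0
   vertex 0.4 4.4 4.2
  endloop
 endfacet
 facet normal -0.597 0.392 -0.700
  outer loop
   vertex 2.2 0.9 0.7
   vertex 0.4 4.4 4.2
   vertex 4.2 4.3 0.9
  endloop
 endfacet
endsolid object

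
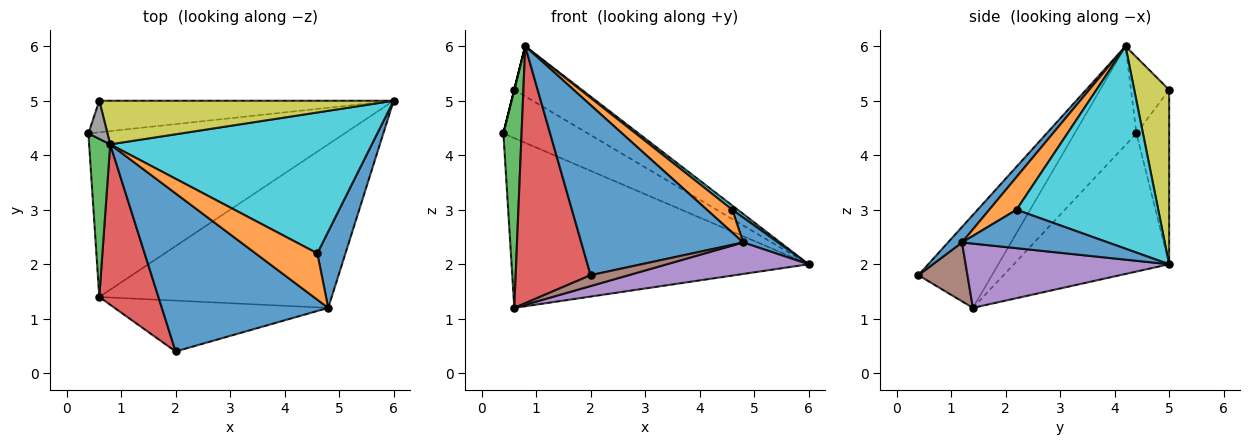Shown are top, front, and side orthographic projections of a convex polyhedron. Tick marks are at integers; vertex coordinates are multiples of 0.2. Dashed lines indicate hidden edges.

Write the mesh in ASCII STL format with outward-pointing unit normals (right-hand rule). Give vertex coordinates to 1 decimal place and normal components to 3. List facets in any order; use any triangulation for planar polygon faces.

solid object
 facet normal 0.063 -0.731 0.679
  outer loop
   vertex 4.8 1.2 2.4
   vertex 0.8 4.2 6.0
   vertex 2.0 0.4 1.8
  endloop
 endfacet
 facet normal -0.351 0.672 -0.652
  outer loop
   vertex 0.6 1.4 1.2
   vertex 0.4 4.4 4.4
   vertex 6.0 5.0 2.0
  endloop
 endfacet
 facet normal -0.940 -0.276 0.200
  outer loop
   vertex 0.6 1.4 1.2
   vertex 0.8 4.2 6.0
   vertex 0.4 4.4 4.4
  endloop
 endfacet
 facet normal -0.640 -0.652 0.407
  outer loop
   vertex 0.6 1.4 1.2
   vertex 2.0 0.4 1.8
   vertex 0.8 4.2 6.0
  endloop
 endfacet
 facet normal 0.262 -0.183 -0.948
  outer loop
   vertex 0.6 1.4 1.2
   vertex 6.0 5.0 2.0
   vertex 4.8 1.2 2.4
  endloop
 endfacet
 facet normal 0.260 -0.202 -0.944
  outer loop
   vertex 0.6 1.4 1.2
   vertex 4.8 1.2 2.4
   vertex 2.0 0.4 1.8
  endloop
 endfacet
 facet normal -0.308 0.796 -0.520
  outer loop
   vertex 0.6 5.0 5.2
   vertex 6.0 5.0 2.0
   vertex 0.4 4.4 4.4
  endloop
 endfacet
 facet normal -0.970 0.000 0.243
  outer loop
   vertex 0.6 5.0 5.2
   vertex 0.4 4.4 4.4
   vertex 0.8 4.2 6.0
  endloop
 endfacet
 facet normal 0.363 0.703 0.612
  outer loop
   vertex 0.6 5.0 5.2
   vertex 0.8 4.2 6.0
   vertex 6.0 5.0 2.0
  endloop
 endfacet
 facet normal 0.612 -0.024 0.791
  outer loop
   vertex 4.6 2.2 3.0
   vertex 6.0 5.0 2.0
   vertex 0.8 4.2 6.0
  endloop
 endfacet
 facet normal 0.793 -0.189 0.580
  outer loop
   vertex 4.6 2.2 3.0
   vertex 4.8 1.2 2.4
   vertex 6.0 5.0 2.0
  endloop
 endfacet
 facet normal 0.429 -0.400 0.810
  outer loop
   vertex 4.6 2.2 3.0
   vertex 0.8 4.2 6.0
   vertex 4.8 1.2 2.4
  endloop
 endfacet
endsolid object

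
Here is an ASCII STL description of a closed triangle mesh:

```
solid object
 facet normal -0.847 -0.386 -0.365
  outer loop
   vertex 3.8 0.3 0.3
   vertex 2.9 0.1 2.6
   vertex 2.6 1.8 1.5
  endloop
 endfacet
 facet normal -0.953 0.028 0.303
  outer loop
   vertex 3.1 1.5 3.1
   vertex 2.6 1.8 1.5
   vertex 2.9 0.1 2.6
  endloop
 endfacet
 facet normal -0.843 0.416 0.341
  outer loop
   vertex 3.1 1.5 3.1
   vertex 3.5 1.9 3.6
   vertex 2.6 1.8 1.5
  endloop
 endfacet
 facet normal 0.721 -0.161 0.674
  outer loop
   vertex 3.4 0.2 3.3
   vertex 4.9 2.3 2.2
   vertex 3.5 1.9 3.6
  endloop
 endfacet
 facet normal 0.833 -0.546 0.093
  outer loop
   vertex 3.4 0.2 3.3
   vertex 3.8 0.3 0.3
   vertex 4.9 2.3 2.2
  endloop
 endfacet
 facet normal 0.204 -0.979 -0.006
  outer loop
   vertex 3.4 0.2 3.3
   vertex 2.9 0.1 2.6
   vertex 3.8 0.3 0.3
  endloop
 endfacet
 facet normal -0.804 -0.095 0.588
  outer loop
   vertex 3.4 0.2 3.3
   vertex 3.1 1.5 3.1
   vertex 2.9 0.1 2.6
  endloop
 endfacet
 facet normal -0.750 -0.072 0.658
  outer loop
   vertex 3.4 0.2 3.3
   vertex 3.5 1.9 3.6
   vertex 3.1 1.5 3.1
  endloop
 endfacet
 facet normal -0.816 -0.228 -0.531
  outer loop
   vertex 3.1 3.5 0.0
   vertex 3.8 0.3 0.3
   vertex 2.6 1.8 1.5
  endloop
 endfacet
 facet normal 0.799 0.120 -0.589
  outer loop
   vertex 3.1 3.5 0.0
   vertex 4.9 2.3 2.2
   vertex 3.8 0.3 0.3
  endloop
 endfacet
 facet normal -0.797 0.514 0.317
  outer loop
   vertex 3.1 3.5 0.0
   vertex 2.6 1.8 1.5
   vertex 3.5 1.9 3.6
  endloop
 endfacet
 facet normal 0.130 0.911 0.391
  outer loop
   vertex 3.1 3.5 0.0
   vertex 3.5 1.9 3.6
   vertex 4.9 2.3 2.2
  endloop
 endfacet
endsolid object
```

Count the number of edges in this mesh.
18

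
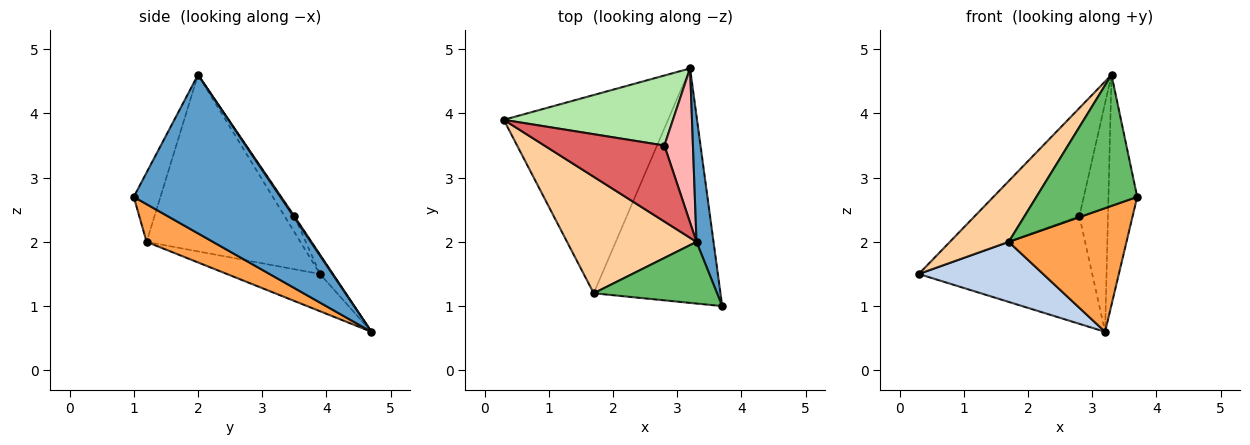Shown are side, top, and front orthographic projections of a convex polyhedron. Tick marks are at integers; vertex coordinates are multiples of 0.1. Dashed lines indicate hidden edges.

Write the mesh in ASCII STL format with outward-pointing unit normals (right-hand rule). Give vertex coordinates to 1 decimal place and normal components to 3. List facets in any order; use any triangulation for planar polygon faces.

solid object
 facet normal 0.976 0.191 0.105
  outer loop
   vertex 3.3 2.0 4.6
   vertex 3.7 1.0 2.7
   vertex 3.2 4.7 0.6
  endloop
 endfacet
 facet normal -0.212 -0.283 -0.935
  outer loop
   vertex 1.7 1.2 2.0
   vertex 0.3 3.9 1.5
   vertex 3.2 4.7 0.6
  endloop
 endfacet
 facet normal 0.254 -0.451 -0.855
  outer loop
   vertex 1.7 1.2 2.0
   vertex 3.2 4.7 0.6
   vertex 3.7 1.0 2.7
  endloop
 endfacet
 facet normal -0.771 -0.295 0.565
  outer loop
   vertex 1.7 1.2 2.0
   vertex 3.3 2.0 4.6
   vertex 0.3 3.9 1.5
  endloop
 endfacet
 facet normal -0.233 -0.880 0.414
  outer loop
   vertex 1.7 1.2 2.0
   vertex 3.7 1.0 2.7
   vertex 3.3 2.0 4.6
  endloop
 endfacet
 facet normal -0.062 0.837 0.544
  outer loop
   vertex 2.8 3.5 2.4
   vertex 3.2 4.7 0.6
   vertex 0.3 3.9 1.5
  endloop
 endfacet
 facet normal -0.076 0.816 0.573
  outer loop
   vertex 2.8 3.5 2.4
   vertex 0.3 3.9 1.5
   vertex 3.3 2.0 4.6
  endloop
 endfacet
 facet normal 0.028 0.829 0.559
  outer loop
   vertex 2.8 3.5 2.4
   vertex 3.3 2.0 4.6
   vertex 3.2 4.7 0.6
  endloop
 endfacet
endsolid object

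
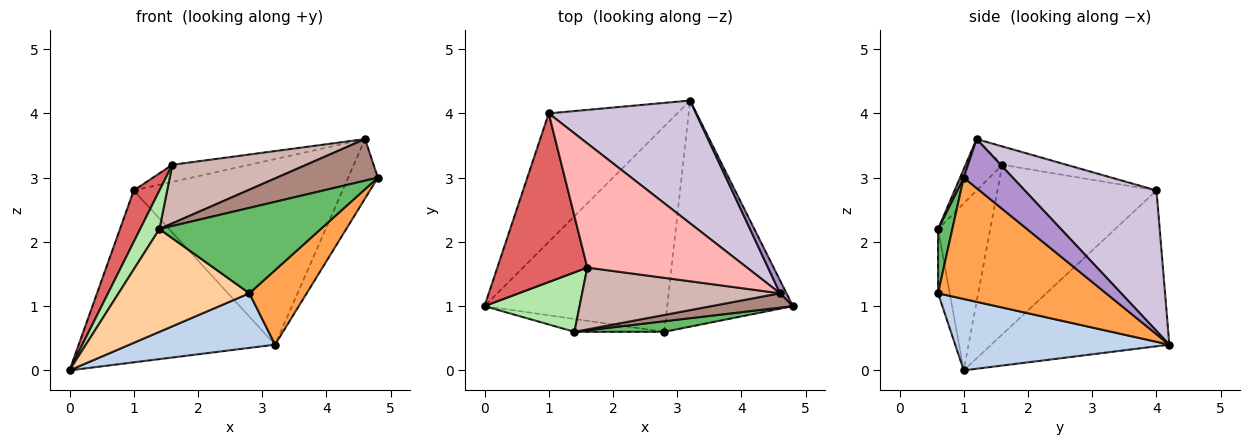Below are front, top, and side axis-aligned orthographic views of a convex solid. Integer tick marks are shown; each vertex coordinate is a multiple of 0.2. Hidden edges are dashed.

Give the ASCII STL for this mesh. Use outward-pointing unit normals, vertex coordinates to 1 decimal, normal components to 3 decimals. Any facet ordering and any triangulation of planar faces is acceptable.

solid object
 facet normal -0.588 0.648 -0.485
  outer loop
   vertex 1.0 4.0 2.8
   vertex 3.2 4.2 0.4
   vertex 0.0 1.0 0.0
  endloop
 endfacet
 facet normal 0.353 -0.240 -0.904
  outer loop
   vertex 2.8 0.6 1.2
   vertex 0.0 1.0 0.0
   vertex 3.2 4.2 0.4
  endloop
 endfacet
 facet normal 0.676 -0.231 -0.700
  outer loop
   vertex 2.8 0.6 1.2
   vertex 3.2 4.2 0.4
   vertex 4.8 1.0 3.0
  endloop
 endfacet
 facet normal -0.088 -0.988 -0.124
  outer loop
   vertex 2.8 0.6 1.2
   vertex 1.4 0.6 2.2
   vertex 0.0 1.0 0.0
  endloop
 endfacet
 facet normal 0.087 -0.989 0.122
  outer loop
   vertex 2.8 0.6 1.2
   vertex 4.8 1.0 3.0
   vertex 1.4 0.6 2.2
  endloop
 endfacet
 facet normal -0.828 -0.306 0.471
  outer loop
   vertex 1.6 1.6 3.2
   vertex 0.0 1.0 0.0
   vertex 1.4 0.6 2.2
  endloop
 endfacet
 facet normal -0.875 -0.141 0.464
  outer loop
   vertex 1.6 1.6 3.2
   vertex 1.0 4.0 2.8
   vertex 0.0 1.0 0.0
  endloop
 endfacet
 facet normal -0.113 0.136 0.984
  outer loop
   vertex 4.6 1.2 3.6
   vertex 1.0 4.0 2.8
   vertex 1.6 1.6 3.2
  endloop
 endfacet
 facet normal 0.850 0.515 0.111
  outer loop
   vertex 4.6 1.2 3.6
   vertex 4.8 1.0 3.0
   vertex 3.2 4.2 0.4
  endloop
 endfacet
 facet normal 0.466 0.738 0.488
  outer loop
   vertex 4.6 1.2 3.6
   vertex 3.2 4.2 0.4
   vertex 1.0 4.0 2.8
  endloop
 endfacet
 facet normal 0.034 -0.945 0.326
  outer loop
   vertex 4.6 1.2 3.6
   vertex 1.4 0.6 2.2
   vertex 4.8 1.0 3.0
  endloop
 endfacet
 facet normal -0.185 -0.676 0.713
  outer loop
   vertex 4.6 1.2 3.6
   vertex 1.6 1.6 3.2
   vertex 1.4 0.6 2.2
  endloop
 endfacet
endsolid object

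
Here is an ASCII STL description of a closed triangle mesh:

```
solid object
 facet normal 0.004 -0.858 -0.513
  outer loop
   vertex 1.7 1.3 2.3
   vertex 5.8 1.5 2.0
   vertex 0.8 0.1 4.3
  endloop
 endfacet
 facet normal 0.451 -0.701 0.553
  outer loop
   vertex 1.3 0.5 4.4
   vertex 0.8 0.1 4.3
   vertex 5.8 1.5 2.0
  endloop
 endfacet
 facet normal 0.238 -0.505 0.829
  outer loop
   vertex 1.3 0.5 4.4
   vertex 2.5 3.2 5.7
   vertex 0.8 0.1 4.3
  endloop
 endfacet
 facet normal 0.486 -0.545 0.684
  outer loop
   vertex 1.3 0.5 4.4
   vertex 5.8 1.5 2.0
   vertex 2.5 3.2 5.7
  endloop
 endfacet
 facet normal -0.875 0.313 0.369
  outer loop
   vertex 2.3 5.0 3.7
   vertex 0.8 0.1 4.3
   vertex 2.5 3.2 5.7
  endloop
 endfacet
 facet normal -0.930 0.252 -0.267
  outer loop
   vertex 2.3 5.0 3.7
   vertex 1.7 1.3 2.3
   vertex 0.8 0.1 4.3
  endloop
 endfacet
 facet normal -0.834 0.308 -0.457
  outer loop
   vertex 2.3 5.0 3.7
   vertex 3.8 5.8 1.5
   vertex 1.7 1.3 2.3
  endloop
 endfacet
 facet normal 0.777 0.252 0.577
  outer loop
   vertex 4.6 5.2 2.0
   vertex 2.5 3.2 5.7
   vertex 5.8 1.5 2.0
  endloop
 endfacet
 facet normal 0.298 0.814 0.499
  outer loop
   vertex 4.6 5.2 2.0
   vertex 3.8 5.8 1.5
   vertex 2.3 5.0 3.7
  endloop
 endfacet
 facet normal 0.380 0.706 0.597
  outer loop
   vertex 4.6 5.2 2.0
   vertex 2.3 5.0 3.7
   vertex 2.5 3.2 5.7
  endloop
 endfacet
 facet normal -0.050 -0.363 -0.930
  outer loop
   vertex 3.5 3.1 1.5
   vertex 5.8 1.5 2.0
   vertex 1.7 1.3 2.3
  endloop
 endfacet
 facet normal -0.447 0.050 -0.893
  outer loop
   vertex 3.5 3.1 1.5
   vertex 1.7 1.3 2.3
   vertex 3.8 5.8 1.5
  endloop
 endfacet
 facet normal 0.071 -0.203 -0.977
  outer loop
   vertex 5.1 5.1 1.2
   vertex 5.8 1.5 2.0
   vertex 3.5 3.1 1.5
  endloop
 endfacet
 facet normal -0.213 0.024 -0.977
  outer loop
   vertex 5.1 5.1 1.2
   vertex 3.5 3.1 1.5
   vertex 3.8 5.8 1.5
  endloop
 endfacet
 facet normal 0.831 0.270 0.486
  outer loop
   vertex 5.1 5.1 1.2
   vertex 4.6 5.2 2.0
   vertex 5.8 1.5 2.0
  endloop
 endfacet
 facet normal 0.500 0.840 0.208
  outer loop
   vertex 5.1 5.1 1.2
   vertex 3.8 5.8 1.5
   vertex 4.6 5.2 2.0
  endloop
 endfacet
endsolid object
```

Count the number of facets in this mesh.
16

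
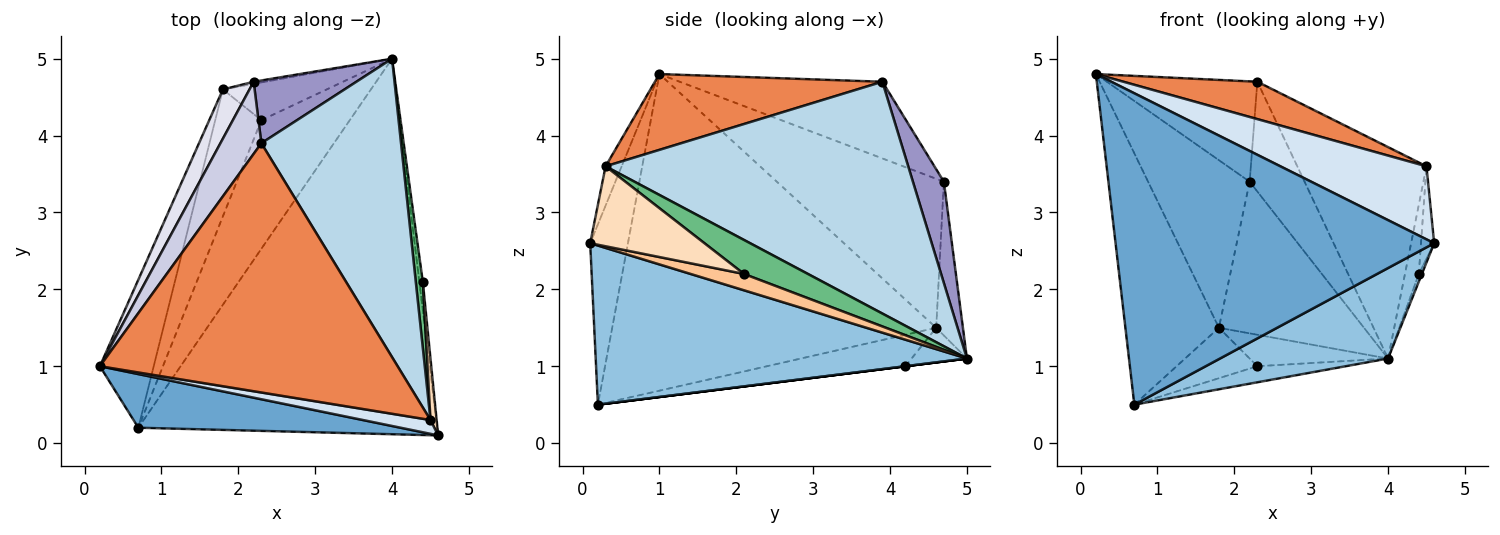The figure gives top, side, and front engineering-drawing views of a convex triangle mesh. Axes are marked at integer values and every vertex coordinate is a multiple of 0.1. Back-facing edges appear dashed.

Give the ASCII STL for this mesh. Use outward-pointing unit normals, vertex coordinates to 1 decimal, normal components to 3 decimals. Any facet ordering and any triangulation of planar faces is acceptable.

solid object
 facet normal -0.116 -0.979 0.169
  outer loop
   vertex 0.7 0.2 0.5
   vertex 4.6 0.1 2.6
   vertex 0.2 1.0 4.8
  endloop
 endfacet
 facet normal 0.460 -0.208 -0.863
  outer loop
   vertex 0.7 0.2 0.5
   vertex 4.0 5.0 1.1
   vertex 4.6 0.1 2.6
  endloop
 endfacet
 facet normal 0.804 0.343 0.485
  outer loop
   vertex 4.5 0.3 3.6
   vertex 4.0 5.0 1.1
   vertex 2.3 3.9 4.7
  endloop
 endfacet
 facet normal -0.108 -0.977 0.185
  outer loop
   vertex 4.5 0.3 3.6
   vertex 0.2 1.0 4.8
   vertex 4.6 0.1 2.6
  endloop
 endfacet
 facet normal 0.244 -0.144 0.959
  outer loop
   vertex 4.5 0.3 3.6
   vertex 2.3 3.9 4.7
   vertex 0.2 1.0 4.8
  endloop
 endfacet
 facet normal -0.948 0.274 -0.161
  outer loop
   vertex 1.8 4.6 1.5
   vertex 0.7 0.2 0.5
   vertex 0.2 1.0 4.8
  endloop
 endfacet
 facet normal 0.977 0.056 -0.207
  outer loop
   vertex 4.4 2.1 2.2
   vertex 4.6 0.1 2.6
   vertex 4.0 5.0 1.1
  endloop
 endfacet
 facet normal 0.991 0.114 0.076
  outer loop
   vertex 4.4 2.1 2.2
   vertex 4.5 0.3 3.6
   vertex 4.6 0.1 2.6
  endloop
 endfacet
 facet normal 0.958 0.207 0.198
  outer loop
   vertex 4.4 2.1 2.2
   vertex 4.0 5.0 1.1
   vertex 4.5 0.3 3.6
  endloop
 endfacet
 facet normal 0.000 0.124 -0.992
  outer loop
   vertex 2.3 4.2 1.0
   vertex 4.0 5.0 1.1
   vertex 0.7 0.2 0.5
  endloop
 endfacet
 facet normal -0.248 0.620 -0.744
  outer loop
   vertex 2.3 4.2 1.0
   vertex 1.8 4.6 1.5
   vertex 4.0 5.0 1.1
  endloop
 endfacet
 facet normal -0.535 0.312 -0.785
  outer loop
   vertex 2.3 4.2 1.0
   vertex 0.7 0.2 0.5
   vertex 1.8 4.6 1.5
  endloop
 endfacet
 facet normal 0.440 0.780 0.446
  outer loop
   vertex 2.2 4.7 3.4
   vertex 2.3 3.9 4.7
   vertex 4.0 5.0 1.1
  endloop
 endfacet
 facet normal -0.181 0.983 -0.014
  outer loop
   vertex 2.2 4.7 3.4
   vertex 4.0 5.0 1.1
   vertex 1.8 4.6 1.5
  endloop
 endfacet
 facet normal -0.738 0.548 0.394
  outer loop
   vertex 2.2 4.7 3.4
   vertex 0.2 1.0 4.8
   vertex 2.3 3.9 4.7
  endloop
 endfacet
 facet normal -0.845 0.514 0.151
  outer loop
   vertex 2.2 4.7 3.4
   vertex 1.8 4.6 1.5
   vertex 0.2 1.0 4.8
  endloop
 endfacet
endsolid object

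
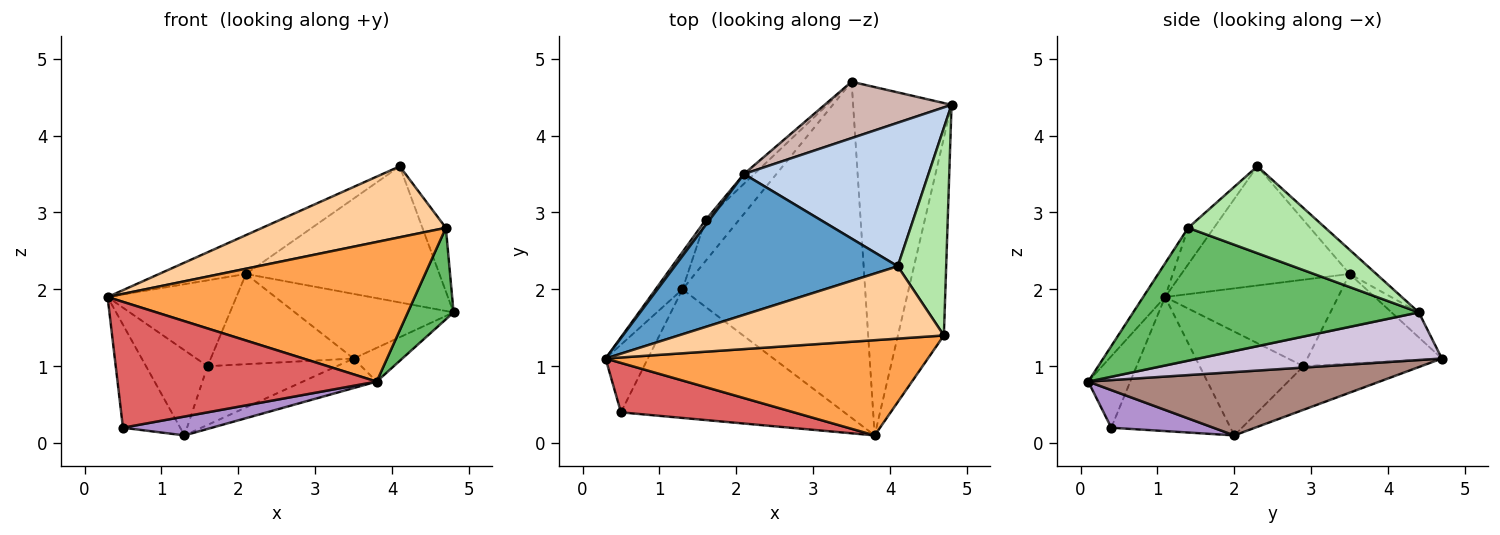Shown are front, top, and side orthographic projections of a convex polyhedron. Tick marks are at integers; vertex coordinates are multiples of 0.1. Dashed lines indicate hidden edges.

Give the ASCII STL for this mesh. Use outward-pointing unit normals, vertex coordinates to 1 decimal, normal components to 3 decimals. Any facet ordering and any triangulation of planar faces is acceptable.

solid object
 facet normal -0.458 0.236 0.857
  outer loop
   vertex 2.1 3.5 2.2
   vertex 0.3 1.1 1.9
   vertex 4.1 2.3 3.6
  endloop
 endfacet
 facet normal -0.095 0.685 0.722
  outer loop
   vertex 2.1 3.5 2.2
   vertex 4.1 2.3 3.6
   vertex 4.8 4.4 1.7
  endloop
 endfacet
 facet normal -0.059 -0.825 0.563
  outer loop
   vertex 4.7 1.4 2.8
   vertex 0.3 1.1 1.9
   vertex 3.8 0.1 0.8
  endloop
 endfacet
 facet normal -0.098 -0.697 0.711
  outer loop
   vertex 4.7 1.4 2.8
   vertex 4.1 2.3 3.6
   vertex 0.3 1.1 1.9
  endloop
 endfacet
 facet normal 0.934 -0.150 -0.323
  outer loop
   vertex 4.7 1.4 2.8
   vertex 3.8 0.1 0.8
   vertex 4.8 4.4 1.7
  endloop
 endfacet
 facet normal 0.864 0.148 0.482
  outer loop
   vertex 4.7 1.4 2.8
   vertex 4.8 4.4 1.7
   vertex 4.1 2.3 3.6
  endloop
 endfacet
 facet normal -0.149 -0.920 0.361
  outer loop
   vertex 0.5 0.4 0.2
   vertex 3.8 0.1 0.8
   vertex 0.3 1.1 1.9
  endloop
 endfacet
 facet normal -0.867 0.416 -0.273
  outer loop
   vertex 0.5 0.4 0.2
   vertex 0.3 1.1 1.9
   vertex 1.3 2.0 0.1
  endloop
 endfacet
 facet normal 0.164 -0.143 -0.976
  outer loop
   vertex 0.5 0.4 0.2
   vertex 1.3 2.0 0.1
   vertex 3.8 0.1 0.8
  endloop
 endfacet
 facet normal 0.434 0.087 -0.897
  outer loop
   vertex 3.5 4.7 1.1
   vertex 4.8 4.4 1.7
   vertex 3.8 0.1 0.8
  endloop
 endfacet
 facet normal 0.326 0.083 -0.942
  outer loop
   vertex 3.5 4.7 1.1
   vertex 3.8 0.1 0.8
   vertex 1.3 2.0 0.1
  endloop
 endfacet
 facet normal -0.128 0.747 0.652
  outer loop
   vertex 3.5 4.7 1.1
   vertex 2.1 3.5 2.2
   vertex 4.8 4.4 1.7
  endloop
 endfacet
 facet normal -0.599 0.657 -0.458
  outer loop
   vertex 1.6 2.9 1.0
   vertex 3.5 4.7 1.1
   vertex 1.3 2.0 0.1
  endloop
 endfacet
 facet normal -0.683 0.726 -0.078
  outer loop
   vertex 1.6 2.9 1.0
   vertex 2.1 3.5 2.2
   vertex 3.5 4.7 1.1
  endloop
 endfacet
 facet normal -0.840 0.498 -0.218
  outer loop
   vertex 1.6 2.9 1.0
   vertex 1.3 2.0 0.1
   vertex 0.3 1.1 1.9
  endloop
 endfacet
 facet normal -0.802 0.597 0.036
  outer loop
   vertex 1.6 2.9 1.0
   vertex 0.3 1.1 1.9
   vertex 2.1 3.5 2.2
  endloop
 endfacet
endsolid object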